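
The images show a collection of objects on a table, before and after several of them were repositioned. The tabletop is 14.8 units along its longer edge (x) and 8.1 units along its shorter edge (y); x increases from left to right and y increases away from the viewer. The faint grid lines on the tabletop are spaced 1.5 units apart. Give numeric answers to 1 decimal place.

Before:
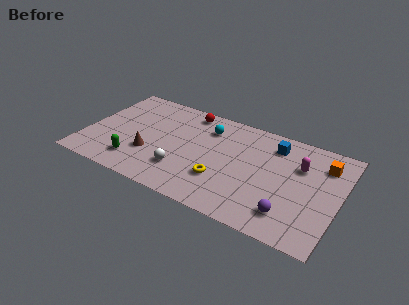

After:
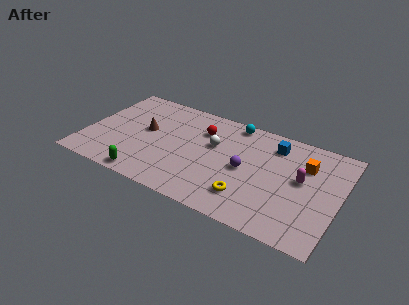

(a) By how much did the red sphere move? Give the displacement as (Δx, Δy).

(1.0, -1.2)

The red sphere started near (5.6, 7.1) and ended near (6.6, 5.9).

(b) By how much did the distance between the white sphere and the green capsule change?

+2.7

They were about 2.7 units apart before and 5.4 after — 2.7 units further apart.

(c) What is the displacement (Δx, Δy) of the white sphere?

(1.5, 2.8)

From the two frames, the white sphere sits at roughly (5.9, 2.2) before and (7.4, 5.0) after.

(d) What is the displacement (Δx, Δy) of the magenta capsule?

(0.2, -1.0)

From the two frames, the magenta capsule sits at roughly (12.4, 5.5) before and (12.6, 4.5) after.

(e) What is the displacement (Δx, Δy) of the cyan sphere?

(1.4, 1.1)

The cyan sphere started near (6.9, 6.2) and ended near (8.3, 7.3).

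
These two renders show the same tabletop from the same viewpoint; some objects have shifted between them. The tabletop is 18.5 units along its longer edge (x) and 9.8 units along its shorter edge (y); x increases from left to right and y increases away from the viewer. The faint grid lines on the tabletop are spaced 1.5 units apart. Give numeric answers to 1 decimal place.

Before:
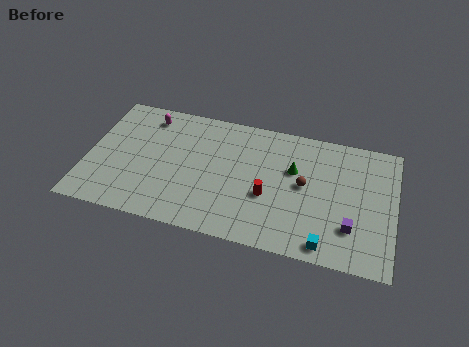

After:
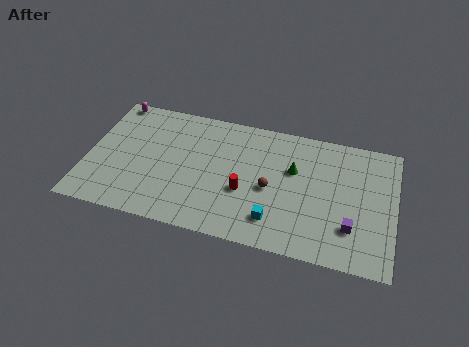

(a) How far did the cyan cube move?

3.3

The cyan cube moved from about (14.6, 1.1) to (11.5, 2.1), a distance of √(3.1² + 1.0²) ≈ 3.3.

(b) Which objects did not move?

the green cone and the purple cube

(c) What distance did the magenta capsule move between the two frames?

2.3

From (3.4, 8.2) to (1.2, 9.0), the magenta capsule covered √(2.2² + 0.8²) ≈ 2.3 units.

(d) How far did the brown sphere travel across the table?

2.2

The brown sphere was near (13.1, 5.2) before and (11.1, 4.4) after, so it travelled √(2.0² + 0.8²) ≈ 2.2 units.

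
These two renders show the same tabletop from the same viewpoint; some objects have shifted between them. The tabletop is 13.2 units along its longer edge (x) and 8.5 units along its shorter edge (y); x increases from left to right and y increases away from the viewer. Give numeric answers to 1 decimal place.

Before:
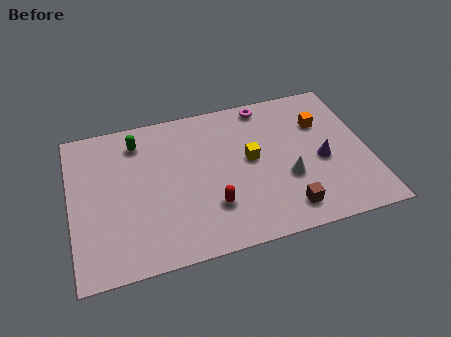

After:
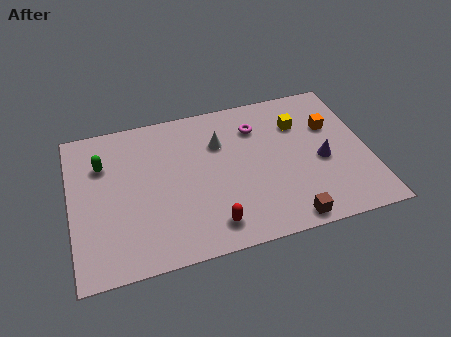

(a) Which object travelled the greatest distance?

the white cone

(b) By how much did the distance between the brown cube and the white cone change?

+4.0

Before: roughly 1.7 units apart; after: 5.7. That's 4.0 units further apart.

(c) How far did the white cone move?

4.0

The white cone moved from about (9.5, 3.1) to (6.7, 5.9), a distance of √(2.8² + 2.8²) ≈ 4.0.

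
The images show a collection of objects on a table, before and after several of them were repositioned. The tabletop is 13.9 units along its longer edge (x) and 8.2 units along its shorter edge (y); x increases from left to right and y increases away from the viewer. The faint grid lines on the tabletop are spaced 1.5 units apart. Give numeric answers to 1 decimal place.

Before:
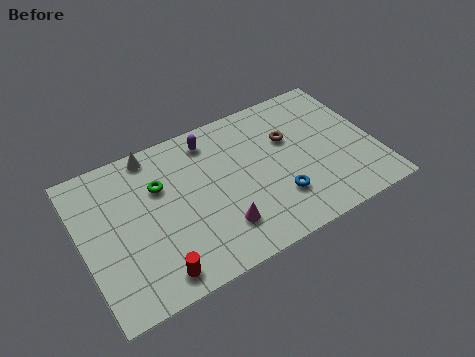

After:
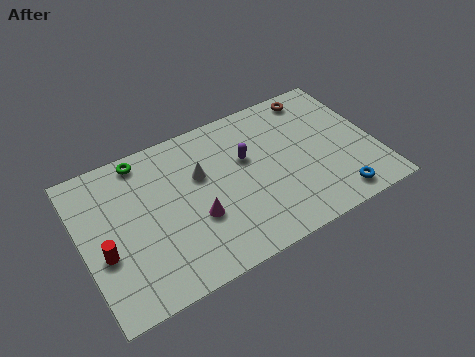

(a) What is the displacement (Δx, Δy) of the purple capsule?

(1.5, -1.8)

From the two frames, the purple capsule sits at roughly (6.4, 6.9) before and (7.9, 5.1) after.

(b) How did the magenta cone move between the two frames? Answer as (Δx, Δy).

(-1.0, 1.0)

From the two frames, the magenta cone sits at roughly (6.2, 2.0) before and (5.2, 3.0) after.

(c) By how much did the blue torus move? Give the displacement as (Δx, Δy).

(2.6, -1.2)

The blue torus started near (9.0, 2.3) and ended near (11.6, 1.1).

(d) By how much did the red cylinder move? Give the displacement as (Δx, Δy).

(-2.1, 2.1)

The red cylinder started near (3.0, 1.1) and ended near (0.9, 3.2).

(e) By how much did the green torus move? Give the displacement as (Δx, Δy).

(-0.6, 1.8)

The green torus started near (3.8, 5.5) and ended near (3.2, 7.3).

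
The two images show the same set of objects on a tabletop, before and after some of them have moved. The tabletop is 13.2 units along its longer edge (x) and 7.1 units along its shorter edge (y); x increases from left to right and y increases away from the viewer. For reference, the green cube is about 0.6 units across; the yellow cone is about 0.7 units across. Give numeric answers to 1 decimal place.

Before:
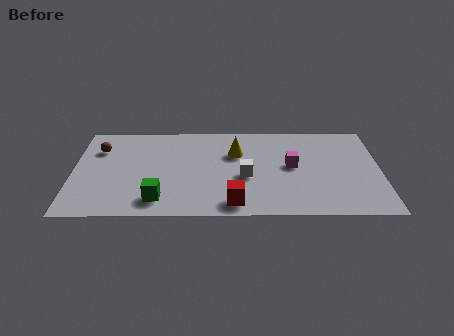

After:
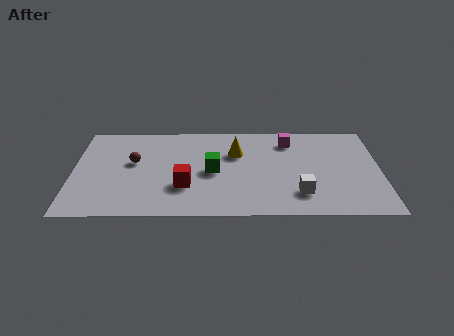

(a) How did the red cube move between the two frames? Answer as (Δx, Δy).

(-2.1, 1.3)

The red cube started near (6.9, 1.0) and ended near (4.8, 2.3).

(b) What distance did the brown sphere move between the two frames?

1.8

The brown sphere moved from about (1.1, 5.1) to (2.6, 4.1), a distance of √(1.5² + 1.0²) ≈ 1.8.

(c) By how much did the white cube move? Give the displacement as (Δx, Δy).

(2.3, -1.3)

The white cube was at about (7.4, 3.0) and moved to about (9.7, 1.7).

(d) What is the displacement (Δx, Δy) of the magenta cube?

(-0.1, 1.9)

From the two frames, the magenta cube sits at roughly (9.4, 3.8) before and (9.3, 5.7) after.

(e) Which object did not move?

the yellow cone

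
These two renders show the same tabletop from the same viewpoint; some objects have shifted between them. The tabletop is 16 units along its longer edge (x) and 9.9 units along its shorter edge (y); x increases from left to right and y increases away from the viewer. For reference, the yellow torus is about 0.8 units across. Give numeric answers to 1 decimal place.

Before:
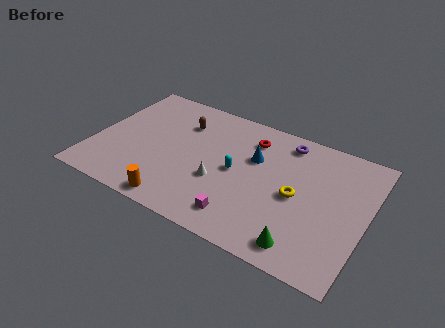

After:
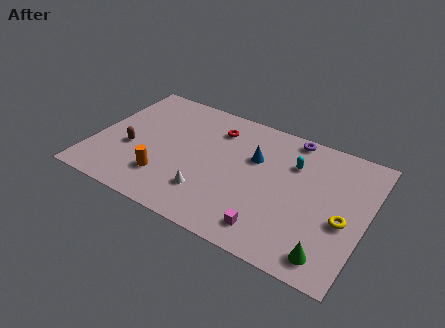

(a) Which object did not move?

the blue cone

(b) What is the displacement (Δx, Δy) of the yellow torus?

(2.8, -0.6)

The yellow torus was at about (12.0, 4.7) and moved to about (14.8, 4.1).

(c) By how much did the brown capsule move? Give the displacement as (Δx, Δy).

(-2.6, -3.4)

From the two frames, the brown capsule sits at roughly (4.8, 7.3) before and (2.2, 3.9) after.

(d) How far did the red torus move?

2.1

From (8.9, 7.8) to (6.8, 7.7), the red torus covered √(2.1² + 0.1²) ≈ 2.1 units.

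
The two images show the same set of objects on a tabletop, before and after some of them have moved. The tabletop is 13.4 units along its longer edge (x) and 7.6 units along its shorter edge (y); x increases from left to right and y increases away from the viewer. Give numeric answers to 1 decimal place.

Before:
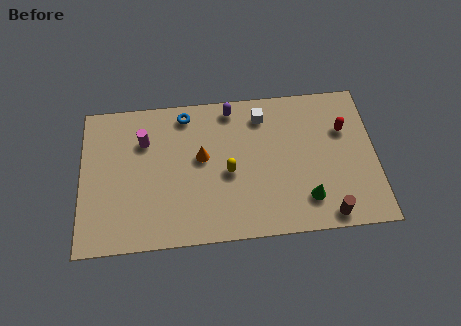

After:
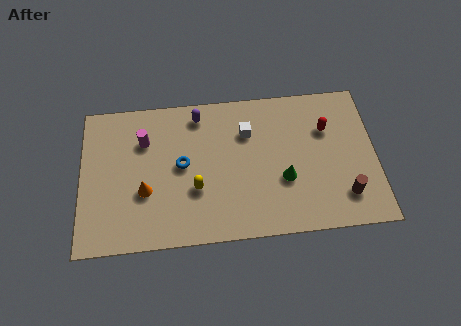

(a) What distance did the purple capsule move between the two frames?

1.5

The purple capsule moved from about (6.9, 6.7) to (5.4, 6.5), a distance of √(1.5² + 0.2²) ≈ 1.5.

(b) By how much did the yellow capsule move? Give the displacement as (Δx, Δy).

(-1.5, -0.7)

The yellow capsule was at about (6.7, 3.4) and moved to about (5.2, 2.7).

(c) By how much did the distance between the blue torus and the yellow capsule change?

-2.3

Before: roughly 3.7 units apart; after: 1.4. That's 2.3 units closer together.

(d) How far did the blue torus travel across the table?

2.6

The blue torus moved from about (4.8, 6.6) to (4.6, 4.0), a distance of √(0.2² + 2.6²) ≈ 2.6.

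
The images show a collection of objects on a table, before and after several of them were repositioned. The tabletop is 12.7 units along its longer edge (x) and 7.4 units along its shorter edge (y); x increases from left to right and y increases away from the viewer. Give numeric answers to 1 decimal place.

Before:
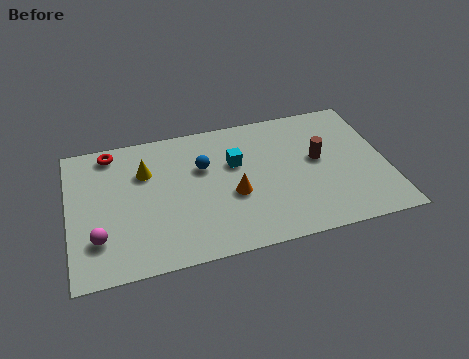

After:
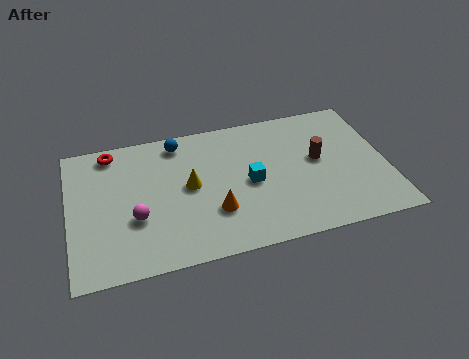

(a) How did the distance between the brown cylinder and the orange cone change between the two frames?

+1.0

They were about 3.7 units apart before and 4.7 after — 1.0 units further apart.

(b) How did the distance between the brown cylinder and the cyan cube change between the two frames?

-0.5

They were about 3.4 units apart before and 2.9 after — 0.5 units closer together.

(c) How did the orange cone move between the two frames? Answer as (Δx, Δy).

(-0.8, -0.7)

The orange cone was at about (6.5, 3.0) and moved to about (5.7, 2.3).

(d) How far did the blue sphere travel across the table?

1.8

From (5.4, 4.8) to (4.5, 6.4), the blue sphere covered √(0.9² + 1.6²) ≈ 1.8 units.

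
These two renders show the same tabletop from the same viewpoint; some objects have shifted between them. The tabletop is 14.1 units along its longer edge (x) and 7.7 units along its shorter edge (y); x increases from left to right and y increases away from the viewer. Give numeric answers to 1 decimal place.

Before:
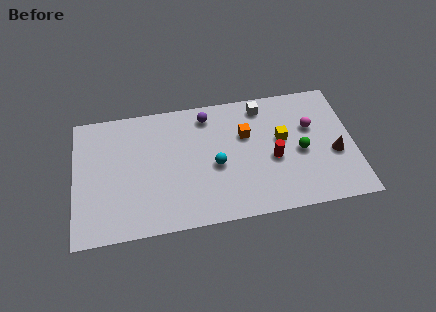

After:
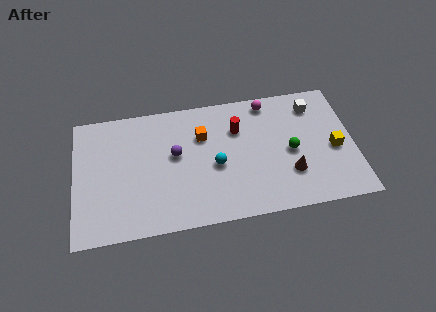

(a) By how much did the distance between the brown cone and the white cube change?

-0.8

Before: roughly 4.9 units apart; after: 4.1. That's 0.8 units closer together.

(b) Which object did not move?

the cyan sphere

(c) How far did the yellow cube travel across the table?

2.8

From (10.5, 4.4) to (13.1, 3.4), the yellow cube covered √(2.6² + 1.0²) ≈ 2.8 units.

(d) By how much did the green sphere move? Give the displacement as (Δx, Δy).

(-0.5, 0.1)

From the two frames, the green sphere sits at roughly (11.4, 3.5) before and (10.9, 3.6) after.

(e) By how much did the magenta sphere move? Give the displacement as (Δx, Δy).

(-2.1, 1.9)

The magenta sphere started near (12.0, 4.9) and ended near (9.9, 6.8).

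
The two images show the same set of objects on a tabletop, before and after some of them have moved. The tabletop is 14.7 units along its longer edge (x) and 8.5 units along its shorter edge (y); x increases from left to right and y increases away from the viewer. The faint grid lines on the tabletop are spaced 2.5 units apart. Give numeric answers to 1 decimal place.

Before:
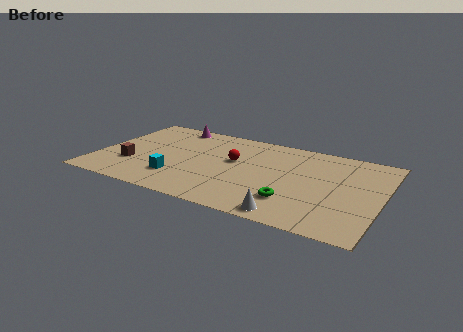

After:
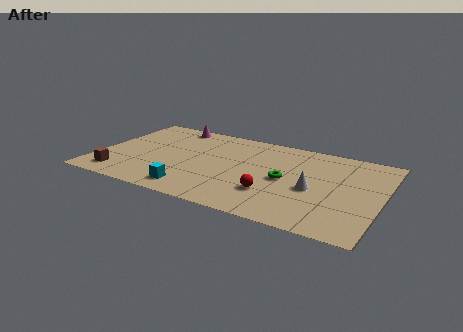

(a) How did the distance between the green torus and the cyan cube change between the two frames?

-0.7

Before: roughly 6.0 units apart; after: 5.3. That's 0.7 units closer together.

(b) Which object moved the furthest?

the red sphere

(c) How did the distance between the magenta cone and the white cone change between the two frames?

-0.9

Before: roughly 9.8 units apart; after: 8.9. That's 0.9 units closer together.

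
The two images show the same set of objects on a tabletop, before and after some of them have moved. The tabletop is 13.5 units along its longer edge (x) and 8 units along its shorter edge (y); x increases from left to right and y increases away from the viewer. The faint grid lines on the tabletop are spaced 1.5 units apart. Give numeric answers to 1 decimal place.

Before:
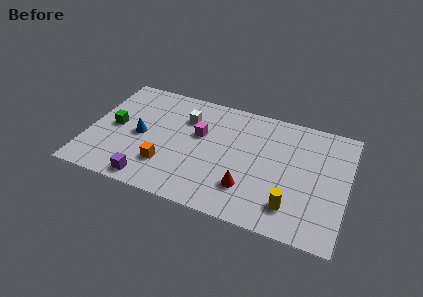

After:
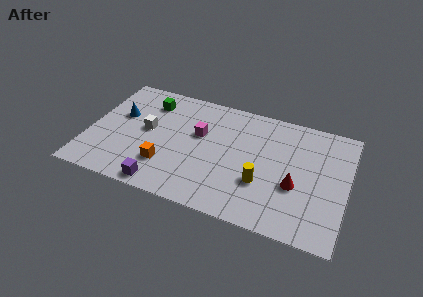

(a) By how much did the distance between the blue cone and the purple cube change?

+1.9

The distance was about 3.0 in the first image and 4.9 in the second, so they moved 1.9 units further apart.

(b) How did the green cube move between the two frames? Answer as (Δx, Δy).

(1.6, 2.3)

The green cube was at about (1.3, 4.0) and moved to about (2.9, 6.3).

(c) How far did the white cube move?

2.4

The white cube moved from about (4.9, 5.8) to (3.0, 4.3), a distance of √(1.9² + 1.5²) ≈ 2.4.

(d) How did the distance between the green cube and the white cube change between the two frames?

-2.0

Before: roughly 4.0 units apart; after: 2.0. That's 2.0 units closer together.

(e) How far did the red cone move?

2.6

From (8.5, 2.1) to (10.9, 3.1), the red cone covered √(2.4² + 1.0²) ≈ 2.6 units.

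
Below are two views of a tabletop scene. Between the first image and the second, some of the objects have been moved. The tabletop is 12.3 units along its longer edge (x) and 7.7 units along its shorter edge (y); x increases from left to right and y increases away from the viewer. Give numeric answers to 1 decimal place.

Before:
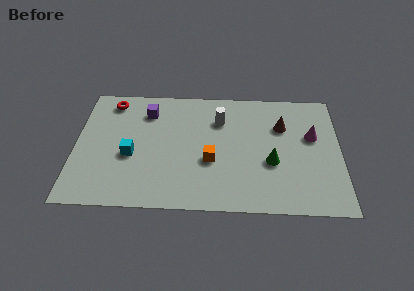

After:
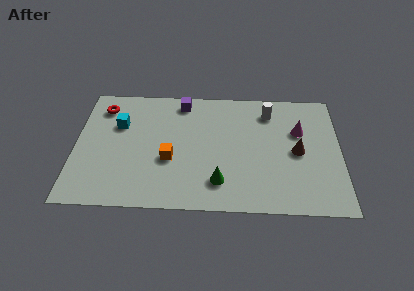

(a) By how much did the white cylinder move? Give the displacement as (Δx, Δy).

(2.3, 0.6)

The white cylinder started near (6.7, 5.6) and ended near (9.0, 6.2).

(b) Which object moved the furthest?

the green cone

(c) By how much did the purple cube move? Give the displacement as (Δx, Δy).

(1.6, 0.7)

The purple cube was at about (3.3, 6.0) and moved to about (4.9, 6.7).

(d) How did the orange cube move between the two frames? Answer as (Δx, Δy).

(-1.9, 0.0)

The orange cube was at about (6.3, 3.0) and moved to about (4.4, 3.0).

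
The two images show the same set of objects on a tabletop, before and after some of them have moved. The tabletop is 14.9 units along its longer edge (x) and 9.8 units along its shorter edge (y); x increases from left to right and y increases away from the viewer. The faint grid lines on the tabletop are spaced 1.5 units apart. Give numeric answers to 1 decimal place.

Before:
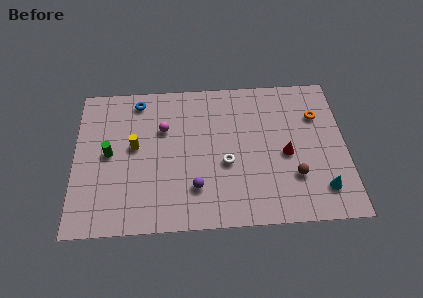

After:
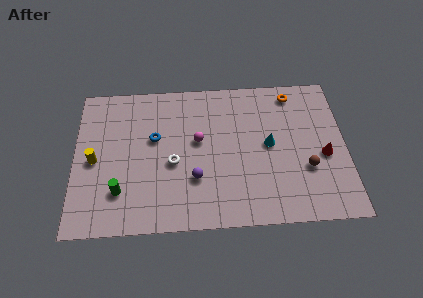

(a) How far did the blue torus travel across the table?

2.8

The blue torus was near (3.5, 8.5) before and (4.4, 5.9) after, so it travelled √(0.9² + 2.6²) ≈ 2.8 units.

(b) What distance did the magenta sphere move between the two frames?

2.1

The magenta sphere was near (4.9, 6.5) before and (6.8, 5.6) after, so it travelled √(1.9² + 0.9²) ≈ 2.1 units.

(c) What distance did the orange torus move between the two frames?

2.1

From (13.4, 6.9) to (12.1, 8.5), the orange torus covered √(1.3² + 1.6²) ≈ 2.1 units.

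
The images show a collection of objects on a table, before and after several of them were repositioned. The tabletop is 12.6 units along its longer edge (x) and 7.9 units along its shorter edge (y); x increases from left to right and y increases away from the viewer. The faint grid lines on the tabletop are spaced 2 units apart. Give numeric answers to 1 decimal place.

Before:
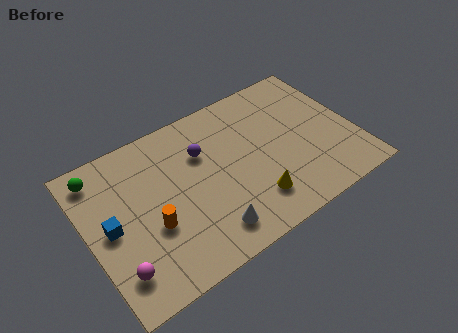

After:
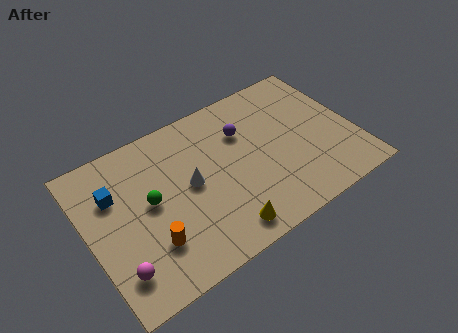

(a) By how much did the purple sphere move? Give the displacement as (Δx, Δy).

(2.0, 0.1)

The purple sphere was at about (5.6, 5.4) and moved to about (7.6, 5.5).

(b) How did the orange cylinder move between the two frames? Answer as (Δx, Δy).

(-0.2, -0.8)

The orange cylinder started near (2.8, 3.0) and ended near (2.6, 2.2).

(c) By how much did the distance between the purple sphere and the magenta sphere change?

+1.7

They were about 5.9 units apart before and 7.6 after — 1.7 units further apart.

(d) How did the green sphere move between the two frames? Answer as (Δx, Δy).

(2.0, -2.5)

From the two frames, the green sphere sits at roughly (0.9, 6.7) before and (2.9, 4.2) after.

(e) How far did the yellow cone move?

1.7

The yellow cone was near (7.4, 1.8) before and (5.8, 1.1) after, so it travelled √(1.6² + 0.7²) ≈ 1.7 units.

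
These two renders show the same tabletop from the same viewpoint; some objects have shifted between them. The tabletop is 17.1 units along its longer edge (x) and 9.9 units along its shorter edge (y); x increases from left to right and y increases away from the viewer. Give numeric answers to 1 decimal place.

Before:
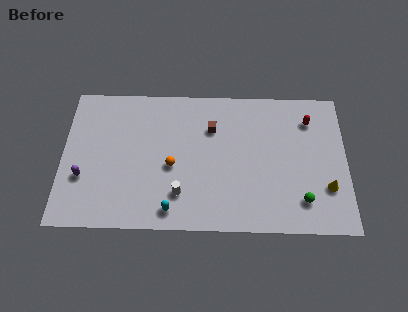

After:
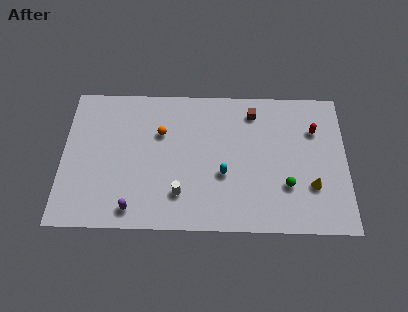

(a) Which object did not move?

the white cylinder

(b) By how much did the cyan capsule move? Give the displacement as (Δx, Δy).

(3.1, 2.5)

The cyan capsule started near (6.6, 1.3) and ended near (9.7, 3.8).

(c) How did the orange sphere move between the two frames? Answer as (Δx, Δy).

(-0.7, 2.3)

From the two frames, the orange sphere sits at roughly (6.6, 4.3) before and (5.9, 6.6) after.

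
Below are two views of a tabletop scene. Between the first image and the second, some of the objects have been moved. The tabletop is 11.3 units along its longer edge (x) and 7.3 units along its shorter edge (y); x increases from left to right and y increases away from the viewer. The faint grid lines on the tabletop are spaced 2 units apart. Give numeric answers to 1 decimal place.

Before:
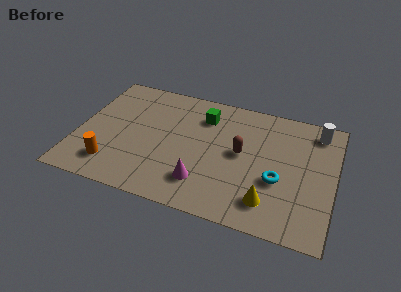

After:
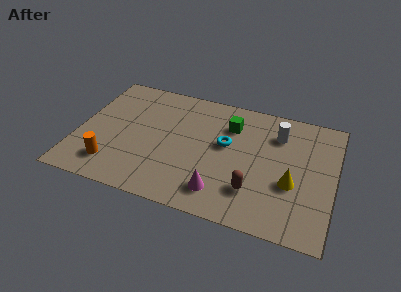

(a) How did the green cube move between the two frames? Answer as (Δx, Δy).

(1.2, -0.2)

From the two frames, the green cube sits at roughly (5.4, 5.6) before and (6.6, 5.4) after.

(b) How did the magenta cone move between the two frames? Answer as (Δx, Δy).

(0.8, -0.3)

The magenta cone started near (5.7, 1.7) and ended near (6.5, 1.4).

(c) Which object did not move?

the orange cylinder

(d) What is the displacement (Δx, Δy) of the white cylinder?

(-1.7, -0.7)

The white cylinder was at about (10.4, 6.2) and moved to about (8.7, 5.5).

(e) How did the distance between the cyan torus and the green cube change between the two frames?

-3.3

The distance was about 4.5 in the first image and 1.2 in the second, so they moved 3.3 units closer together.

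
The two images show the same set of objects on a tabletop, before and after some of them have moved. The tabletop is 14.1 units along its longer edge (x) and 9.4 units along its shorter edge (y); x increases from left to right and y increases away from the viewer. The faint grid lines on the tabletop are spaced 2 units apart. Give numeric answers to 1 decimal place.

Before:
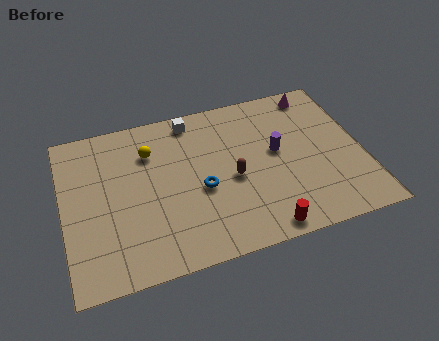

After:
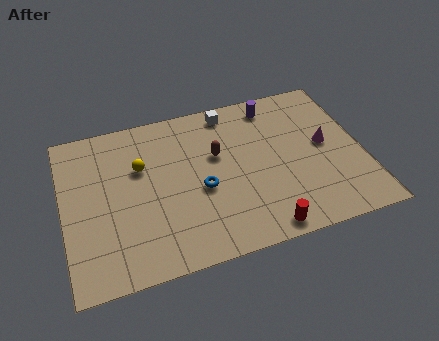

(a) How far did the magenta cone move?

3.3

The magenta cone was near (12.3, 8.3) before and (12.4, 5.0) after, so it travelled √(0.1² + 3.3²) ≈ 3.3 units.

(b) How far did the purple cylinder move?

2.9

The purple cylinder moved from about (10.1, 5.2) to (10.2, 8.1), a distance of √(0.1² + 2.9²) ≈ 2.9.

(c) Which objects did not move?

the red cylinder and the blue torus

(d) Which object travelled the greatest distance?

the magenta cone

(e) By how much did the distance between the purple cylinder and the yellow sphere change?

+0.7

Before: roughly 6.1 units apart; after: 6.8. That's 0.7 units further apart.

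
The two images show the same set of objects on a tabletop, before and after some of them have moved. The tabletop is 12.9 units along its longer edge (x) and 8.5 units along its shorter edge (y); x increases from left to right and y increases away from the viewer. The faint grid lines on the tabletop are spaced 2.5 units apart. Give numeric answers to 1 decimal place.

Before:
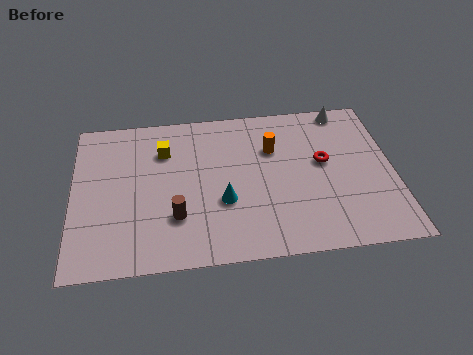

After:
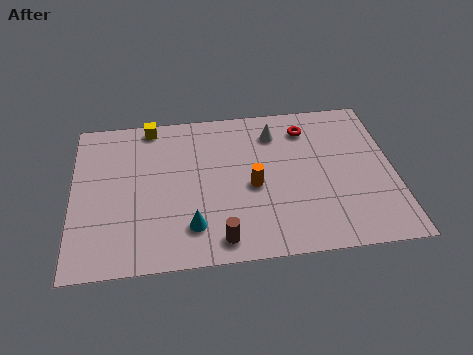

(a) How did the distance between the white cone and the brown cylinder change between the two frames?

-2.6

The distance was about 8.7 in the first image and 6.1 in the second, so they moved 2.6 units closer together.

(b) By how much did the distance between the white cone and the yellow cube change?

-2.5

The distance was about 7.6 in the first image and 5.1 in the second, so they moved 2.5 units closer together.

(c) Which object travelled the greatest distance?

the white cone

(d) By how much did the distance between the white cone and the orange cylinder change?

-0.5

Before: roughly 3.6 units apart; after: 3.1. That's 0.5 units closer together.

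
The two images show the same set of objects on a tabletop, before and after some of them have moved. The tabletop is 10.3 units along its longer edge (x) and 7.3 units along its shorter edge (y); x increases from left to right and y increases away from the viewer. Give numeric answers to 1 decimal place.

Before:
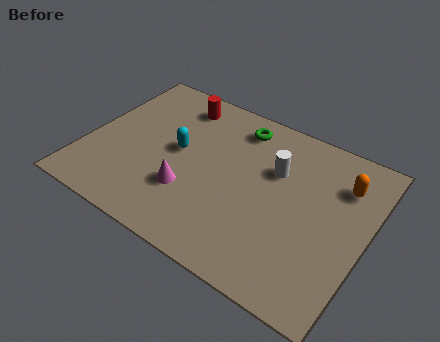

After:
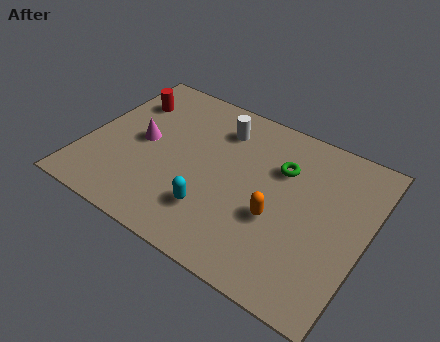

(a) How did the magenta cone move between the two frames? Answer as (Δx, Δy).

(-2.0, 1.4)

From the two frames, the magenta cone sits at roughly (4.0, 2.3) before and (2.0, 3.7) after.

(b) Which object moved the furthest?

the orange capsule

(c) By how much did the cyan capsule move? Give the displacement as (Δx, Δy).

(1.7, -2.0)

The cyan capsule was at about (3.3, 3.9) and moved to about (5.0, 1.9).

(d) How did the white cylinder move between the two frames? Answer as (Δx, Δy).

(-2.2, 0.9)

The white cylinder was at about (6.8, 4.8) and moved to about (4.6, 5.7).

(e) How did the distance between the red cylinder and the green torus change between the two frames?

+3.6

The distance was about 2.3 in the first image and 5.9 in the second, so they moved 3.6 units further apart.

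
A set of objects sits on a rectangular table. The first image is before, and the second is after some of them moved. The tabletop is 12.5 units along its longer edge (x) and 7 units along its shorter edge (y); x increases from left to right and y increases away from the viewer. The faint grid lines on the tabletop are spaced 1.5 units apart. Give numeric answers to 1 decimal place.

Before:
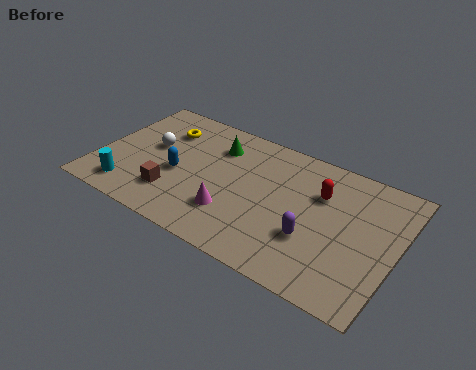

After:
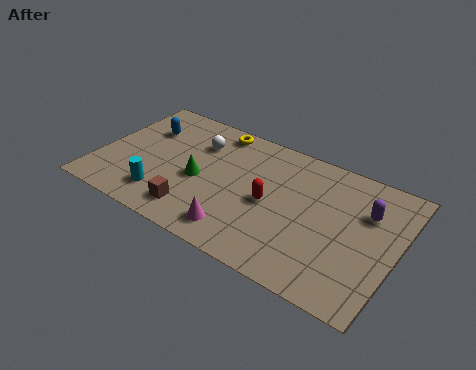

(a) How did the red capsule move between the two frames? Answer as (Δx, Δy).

(-1.9, -1.5)

The red capsule started near (9.2, 4.8) and ended near (7.3, 3.3).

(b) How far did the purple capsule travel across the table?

3.1

From (9.2, 2.4) to (11.1, 4.8), the purple capsule covered √(1.9² + 2.4²) ≈ 3.1 units.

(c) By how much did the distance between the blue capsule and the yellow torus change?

+0.8

The distance was about 2.4 in the first image and 3.2 in the second, so they moved 0.8 units further apart.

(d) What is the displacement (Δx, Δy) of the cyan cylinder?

(1.4, 0.3)

From the two frames, the cyan cylinder sits at roughly (1.6, 1.2) before and (3.0, 1.5) after.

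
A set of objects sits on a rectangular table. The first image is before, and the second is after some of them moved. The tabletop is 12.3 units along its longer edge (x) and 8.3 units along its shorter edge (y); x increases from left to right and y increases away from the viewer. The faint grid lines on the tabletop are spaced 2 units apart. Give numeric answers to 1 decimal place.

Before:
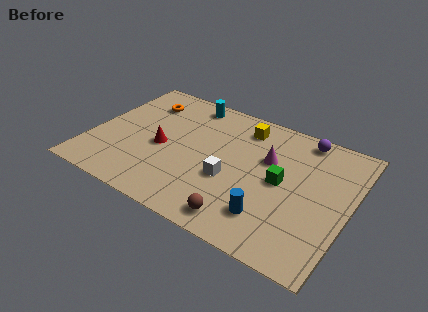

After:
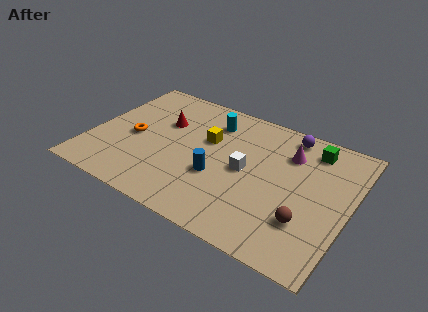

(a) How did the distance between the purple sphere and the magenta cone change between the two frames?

-1.3

Before: roughly 2.5 units apart; after: 1.2. That's 1.3 units closer together.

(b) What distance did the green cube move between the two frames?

2.9

From (9.1, 4.2) to (10.2, 6.9), the green cube covered √(1.1² + 2.7²) ≈ 2.9 units.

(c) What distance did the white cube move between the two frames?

1.1

The white cube was near (6.8, 3.2) before and (7.4, 4.1) after, so it travelled √(0.6² + 0.9²) ≈ 1.1 units.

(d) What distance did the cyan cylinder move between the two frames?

1.5

The cyan cylinder was near (4.1, 7.3) before and (5.4, 6.5) after, so it travelled √(1.3² + 0.8²) ≈ 1.5 units.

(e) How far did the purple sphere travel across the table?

0.7

The purple sphere moved from about (9.7, 7.4) to (9.0, 7.3), a distance of √(0.7² + 0.1²) ≈ 0.7.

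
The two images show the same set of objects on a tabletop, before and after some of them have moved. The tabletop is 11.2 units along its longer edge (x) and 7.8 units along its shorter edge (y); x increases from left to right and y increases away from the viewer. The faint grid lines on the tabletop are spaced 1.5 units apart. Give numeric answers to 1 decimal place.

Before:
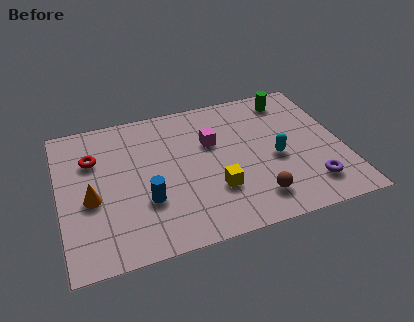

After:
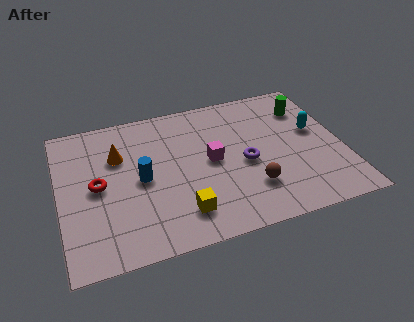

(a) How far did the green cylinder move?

0.9

The green cylinder was near (9.4, 6.6) before and (10.0, 5.9) after, so it travelled √(0.6² + 0.7²) ≈ 0.9 units.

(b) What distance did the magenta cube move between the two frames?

1.0

The magenta cube moved from about (6.1, 5.0) to (6.0, 4.0), a distance of √(0.1² + 1.0²) ≈ 1.0.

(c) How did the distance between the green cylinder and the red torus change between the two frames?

+0.6

They were about 8.1 units apart before and 8.7 after — 0.6 units further apart.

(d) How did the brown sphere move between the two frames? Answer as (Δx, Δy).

(-0.1, 0.6)

The brown sphere was at about (7.5, 1.5) and moved to about (7.4, 2.1).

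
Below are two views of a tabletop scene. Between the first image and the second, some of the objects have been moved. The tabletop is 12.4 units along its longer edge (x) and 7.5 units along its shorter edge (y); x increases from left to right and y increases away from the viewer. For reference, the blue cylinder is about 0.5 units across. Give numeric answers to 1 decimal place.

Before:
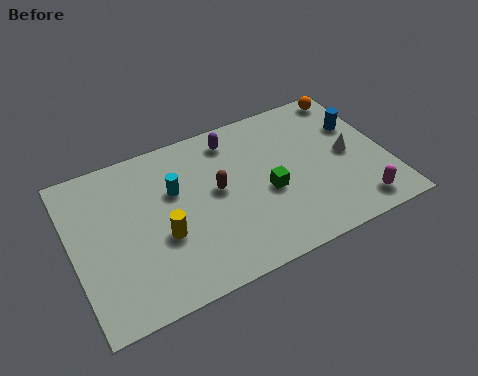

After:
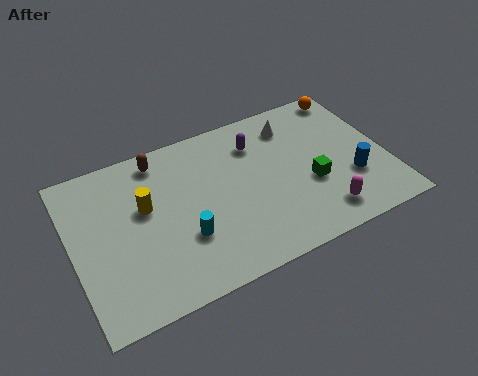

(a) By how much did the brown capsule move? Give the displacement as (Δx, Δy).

(-2.0, 2.4)

The brown capsule started near (5.7, 4.1) and ended near (3.7, 6.5).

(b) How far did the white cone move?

3.0

The white cone was near (10.9, 3.7) before and (9.0, 6.0) after, so it travelled √(1.9² + 2.3²) ≈ 3.0 units.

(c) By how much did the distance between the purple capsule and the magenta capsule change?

-1.9

They were about 6.7 units apart before and 4.8 after — 1.9 units closer together.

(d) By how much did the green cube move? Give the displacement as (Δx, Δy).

(1.7, -0.3)

From the two frames, the green cube sits at roughly (7.6, 3.2) before and (9.3, 2.9) after.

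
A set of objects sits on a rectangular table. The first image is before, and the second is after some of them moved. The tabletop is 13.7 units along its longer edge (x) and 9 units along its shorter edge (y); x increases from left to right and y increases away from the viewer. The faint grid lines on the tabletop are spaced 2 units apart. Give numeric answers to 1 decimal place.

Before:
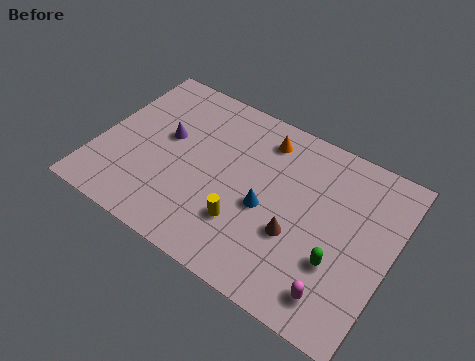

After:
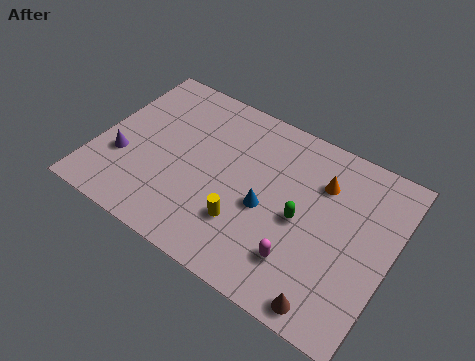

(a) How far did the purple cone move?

2.7

The purple cone was near (3.0, 5.2) before and (1.3, 3.1) after, so it travelled √(1.7² + 2.1²) ≈ 2.7 units.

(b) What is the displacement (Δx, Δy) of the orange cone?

(2.9, -0.9)

From the two frames, the orange cone sits at roughly (7.3, 7.4) before and (10.2, 6.5) after.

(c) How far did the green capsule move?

2.2

From (11.5, 3.0) to (9.6, 4.2), the green capsule covered √(1.9² + 1.2²) ≈ 2.2 units.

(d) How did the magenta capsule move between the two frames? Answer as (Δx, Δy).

(-1.8, 0.7)

The magenta capsule started near (11.7, 1.5) and ended near (9.9, 2.2).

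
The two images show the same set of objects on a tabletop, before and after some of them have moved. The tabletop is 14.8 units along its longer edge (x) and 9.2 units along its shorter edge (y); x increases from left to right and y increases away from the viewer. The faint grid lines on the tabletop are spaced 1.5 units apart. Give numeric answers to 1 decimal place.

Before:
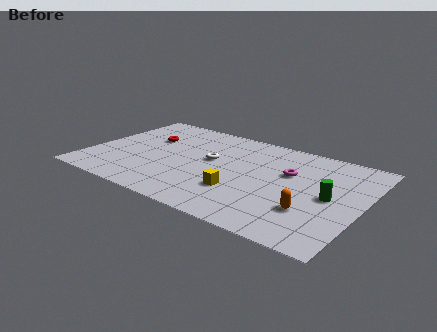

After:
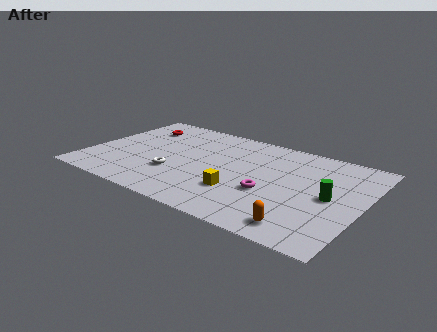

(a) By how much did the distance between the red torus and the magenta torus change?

+0.7

Before: roughly 7.9 units apart; after: 8.6. That's 0.7 units further apart.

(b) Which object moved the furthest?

the white torus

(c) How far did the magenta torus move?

2.4

The magenta torus was near (10.7, 5.8) before and (10.0, 3.5) after, so it travelled √(0.7² + 2.3²) ≈ 2.4 units.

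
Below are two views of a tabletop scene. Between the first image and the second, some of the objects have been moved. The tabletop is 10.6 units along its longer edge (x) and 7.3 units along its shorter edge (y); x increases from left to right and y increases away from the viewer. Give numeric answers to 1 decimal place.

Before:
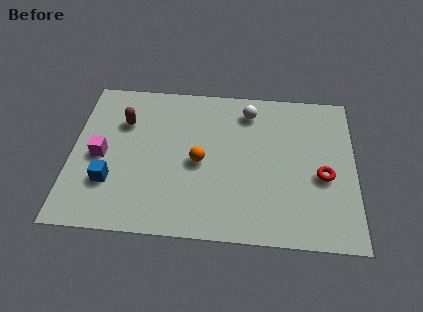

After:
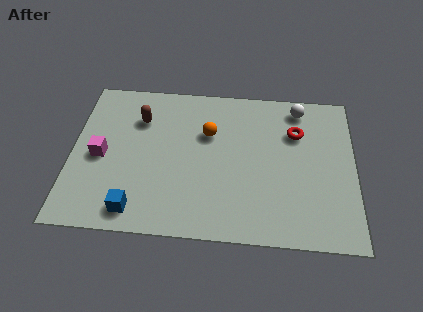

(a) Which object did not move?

the magenta cube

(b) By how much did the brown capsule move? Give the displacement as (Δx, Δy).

(0.6, 0.2)

The brown capsule was at about (1.9, 5.1) and moved to about (2.5, 5.3).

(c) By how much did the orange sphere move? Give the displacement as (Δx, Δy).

(0.3, 1.4)

From the two frames, the orange sphere sits at roughly (4.8, 3.4) before and (5.1, 4.8) after.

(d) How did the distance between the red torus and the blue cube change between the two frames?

-0.8

They were about 8.0 units apart before and 7.2 after — 0.8 units closer together.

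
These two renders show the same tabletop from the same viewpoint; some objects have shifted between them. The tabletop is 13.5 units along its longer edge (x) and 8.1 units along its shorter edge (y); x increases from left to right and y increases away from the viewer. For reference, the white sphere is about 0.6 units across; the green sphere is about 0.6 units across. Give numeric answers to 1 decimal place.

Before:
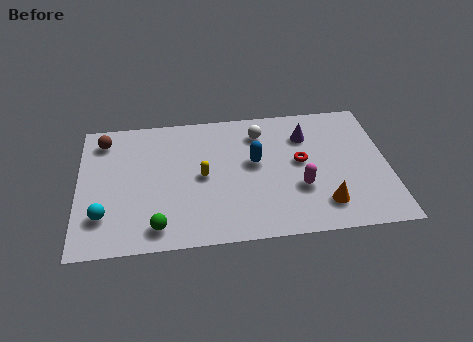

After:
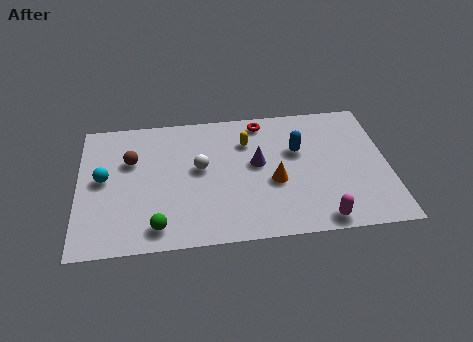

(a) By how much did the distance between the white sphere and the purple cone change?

+0.5

They were about 2.0 units apart before and 2.5 after — 0.5 units further apart.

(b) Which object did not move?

the green sphere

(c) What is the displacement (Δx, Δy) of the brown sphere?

(1.2, -1.4)

From the two frames, the brown sphere sits at roughly (1.1, 6.7) before and (2.3, 5.3) after.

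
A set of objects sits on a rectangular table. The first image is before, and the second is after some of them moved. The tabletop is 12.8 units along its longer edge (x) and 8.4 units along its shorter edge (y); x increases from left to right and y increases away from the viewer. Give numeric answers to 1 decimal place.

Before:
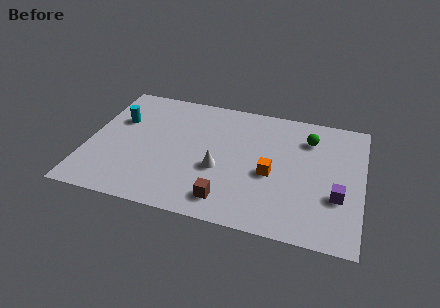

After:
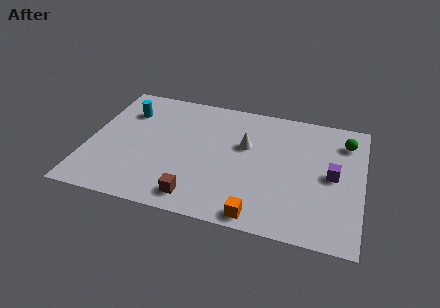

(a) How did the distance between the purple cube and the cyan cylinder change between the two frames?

-0.7

They were about 10.7 units apart before and 10.0 after — 0.7 units closer together.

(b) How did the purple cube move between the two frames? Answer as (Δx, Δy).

(-0.3, 1.3)

From the two frames, the purple cube sits at roughly (11.7, 2.9) before and (11.4, 4.2) after.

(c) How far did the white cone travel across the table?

2.2

The white cone moved from about (6.2, 3.3) to (7.3, 5.2), a distance of √(1.1² + 1.9²) ≈ 2.2.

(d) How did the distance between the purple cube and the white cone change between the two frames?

-1.3

The distance was about 5.5 in the first image and 4.2 in the second, so they moved 1.3 units closer together.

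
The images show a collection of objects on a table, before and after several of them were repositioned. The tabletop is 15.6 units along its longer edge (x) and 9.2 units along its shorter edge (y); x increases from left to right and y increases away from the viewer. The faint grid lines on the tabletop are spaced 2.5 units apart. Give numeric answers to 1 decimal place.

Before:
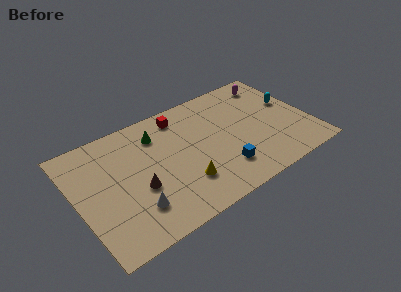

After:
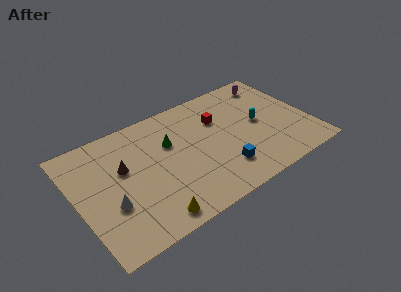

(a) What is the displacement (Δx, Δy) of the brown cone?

(-0.7, 2.0)

The brown cone started near (3.9, 3.6) and ended near (3.2, 5.6).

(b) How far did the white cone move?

1.7

The white cone moved from about (3.4, 2.3) to (2.0, 3.3), a distance of √(1.4² + 1.0²) ≈ 1.7.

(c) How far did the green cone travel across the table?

1.3

From (5.7, 7.1) to (6.4, 6.0), the green cone covered √(0.7² + 1.1²) ≈ 1.3 units.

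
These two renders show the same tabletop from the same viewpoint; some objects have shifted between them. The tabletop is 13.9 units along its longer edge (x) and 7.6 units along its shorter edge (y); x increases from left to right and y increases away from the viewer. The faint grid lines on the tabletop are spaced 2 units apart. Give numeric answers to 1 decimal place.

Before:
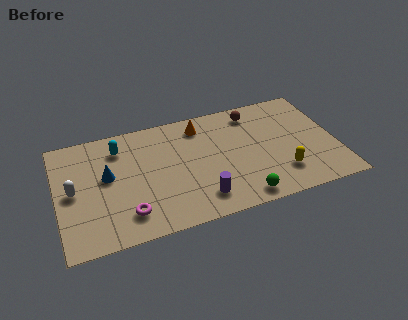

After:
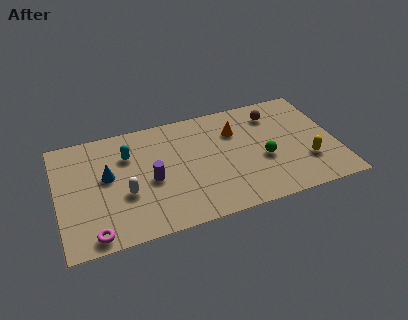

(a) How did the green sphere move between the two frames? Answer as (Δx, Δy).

(1.3, 2.2)

The green sphere was at about (8.9, 0.9) and moved to about (10.2, 3.1).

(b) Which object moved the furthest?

the purple cylinder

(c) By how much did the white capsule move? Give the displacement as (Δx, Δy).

(2.5, -0.9)

The white capsule started near (0.8, 3.8) and ended near (3.3, 2.9).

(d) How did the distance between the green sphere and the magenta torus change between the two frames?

+3.3

They were about 5.6 units apart before and 8.9 after — 3.3 units further apart.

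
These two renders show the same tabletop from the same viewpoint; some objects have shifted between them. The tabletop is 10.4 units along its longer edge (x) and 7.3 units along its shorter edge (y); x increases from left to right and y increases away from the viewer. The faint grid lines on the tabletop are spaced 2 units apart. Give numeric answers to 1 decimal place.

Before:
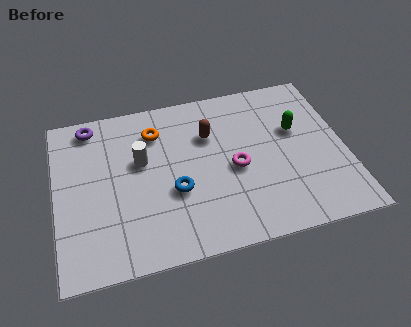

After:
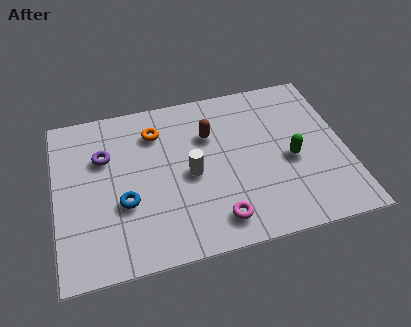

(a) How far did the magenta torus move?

2.2

From (6.4, 3.3) to (5.6, 1.2), the magenta torus covered √(0.8² + 2.1²) ≈ 2.2 units.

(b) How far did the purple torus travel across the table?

1.6

The purple torus moved from about (1.4, 6.4) to (1.8, 4.9), a distance of √(0.4² + 1.5²) ≈ 1.6.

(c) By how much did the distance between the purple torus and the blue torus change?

-2.3

The distance was about 4.6 in the first image and 2.3 in the second, so they moved 2.3 units closer together.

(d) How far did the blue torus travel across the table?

1.8

The blue torus was near (4.2, 2.8) before and (2.4, 2.7) after, so it travelled √(1.8² + 0.1²) ≈ 1.8 units.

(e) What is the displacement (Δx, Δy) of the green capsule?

(-0.3, -1.3)

The green capsule started near (8.7, 4.5) and ended near (8.4, 3.2).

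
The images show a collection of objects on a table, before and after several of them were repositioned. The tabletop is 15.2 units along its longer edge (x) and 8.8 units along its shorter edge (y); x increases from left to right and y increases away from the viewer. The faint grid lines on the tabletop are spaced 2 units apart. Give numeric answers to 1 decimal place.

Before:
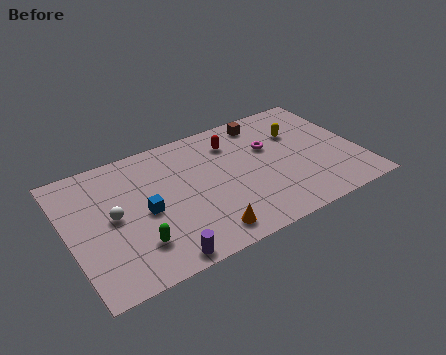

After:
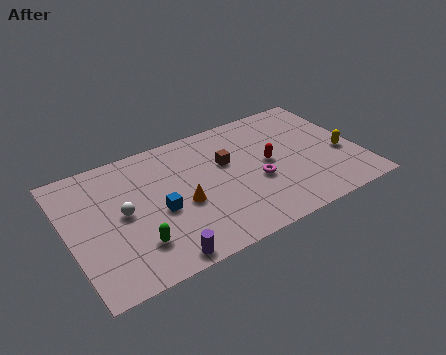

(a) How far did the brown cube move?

3.1

The brown cube moved from about (10.7, 7.6) to (8.4, 5.5), a distance of √(2.3² + 2.1²) ≈ 3.1.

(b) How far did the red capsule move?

2.8

The red capsule moved from about (8.9, 6.8) to (10.5, 4.5), a distance of √(1.6² + 2.3²) ≈ 2.8.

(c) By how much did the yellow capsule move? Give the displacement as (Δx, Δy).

(2.0, -2.5)

The yellow capsule started near (12.3, 6.0) and ended near (14.3, 3.5).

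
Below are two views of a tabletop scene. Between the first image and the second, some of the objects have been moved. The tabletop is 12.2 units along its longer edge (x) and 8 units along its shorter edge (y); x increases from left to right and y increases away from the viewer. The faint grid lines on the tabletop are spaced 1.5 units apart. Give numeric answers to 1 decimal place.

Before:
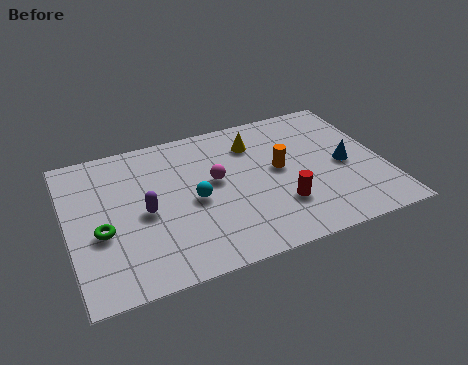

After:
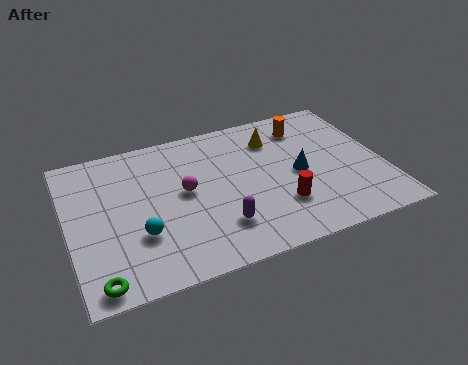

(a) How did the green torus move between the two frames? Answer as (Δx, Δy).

(-0.3, -2.4)

The green torus was at about (1.2, 3.2) and moved to about (0.9, 0.8).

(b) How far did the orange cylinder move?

2.5

From (8.2, 4.3) to (9.5, 6.4), the orange cylinder covered √(1.3² + 2.1²) ≈ 2.5 units.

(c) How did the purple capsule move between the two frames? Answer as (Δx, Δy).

(2.7, -1.7)

The purple capsule was at about (2.9, 3.7) and moved to about (5.6, 2.0).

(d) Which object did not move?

the red cylinder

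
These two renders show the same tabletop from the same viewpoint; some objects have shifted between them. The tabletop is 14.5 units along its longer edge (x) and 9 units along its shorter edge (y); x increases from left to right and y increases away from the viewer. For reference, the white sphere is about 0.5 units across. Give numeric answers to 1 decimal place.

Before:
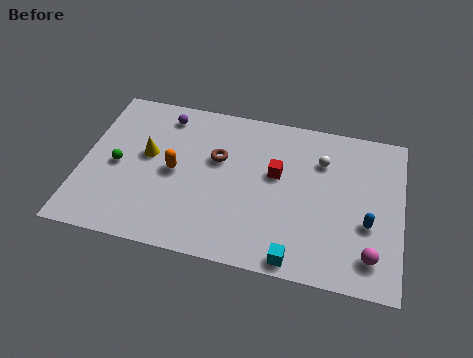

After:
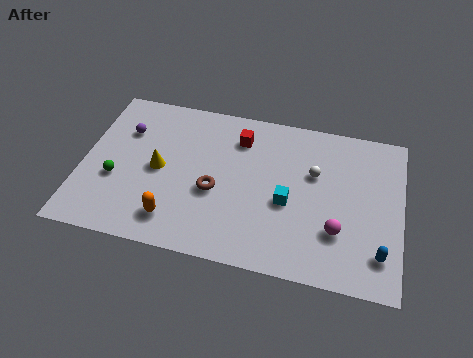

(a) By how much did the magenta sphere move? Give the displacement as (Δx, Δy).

(-1.5, 1.0)

From the two frames, the magenta sphere sits at roughly (13.2, 1.7) before and (11.7, 2.7) after.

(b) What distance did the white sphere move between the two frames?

0.9

The white sphere moved from about (10.8, 6.5) to (10.5, 5.7), a distance of √(0.3² + 0.8²) ≈ 0.9.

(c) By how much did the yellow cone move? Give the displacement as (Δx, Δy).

(0.6, -0.7)

The yellow cone was at about (2.9, 5.1) and moved to about (3.5, 4.4).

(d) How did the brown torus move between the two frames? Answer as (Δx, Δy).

(0.0, -1.9)

The brown torus was at about (6.1, 5.6) and moved to about (6.1, 3.7).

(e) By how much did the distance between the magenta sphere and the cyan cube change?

-0.9

The distance was about 3.4 in the first image and 2.5 in the second, so they moved 0.9 units closer together.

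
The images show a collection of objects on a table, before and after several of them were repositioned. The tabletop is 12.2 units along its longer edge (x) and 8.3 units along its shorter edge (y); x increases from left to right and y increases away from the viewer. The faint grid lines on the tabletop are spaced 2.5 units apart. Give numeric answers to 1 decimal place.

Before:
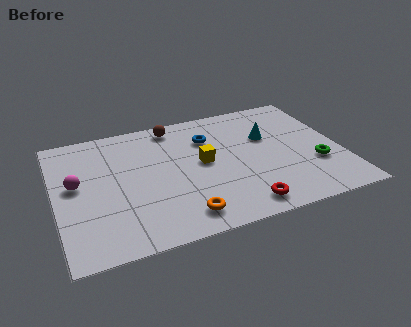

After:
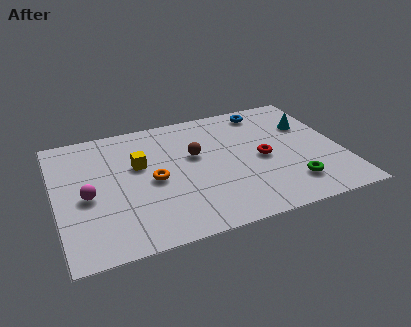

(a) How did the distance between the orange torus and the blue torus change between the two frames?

+1.2

They were about 5.0 units apart before and 6.2 after — 1.2 units further apart.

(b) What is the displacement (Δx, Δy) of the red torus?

(1.2, 2.8)

The red torus started near (7.6, 1.1) and ended near (8.8, 3.9).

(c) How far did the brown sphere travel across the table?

2.4

The brown sphere moved from about (5.3, 7.3) to (6.0, 5.0), a distance of √(0.7² + 2.3²) ≈ 2.4.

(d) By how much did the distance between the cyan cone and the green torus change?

+0.9

They were about 3.1 units apart before and 4.0 after — 0.9 units further apart.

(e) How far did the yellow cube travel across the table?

2.8

From (6.3, 4.4) to (3.6, 5.1), the yellow cube covered √(2.7² + 0.7²) ≈ 2.8 units.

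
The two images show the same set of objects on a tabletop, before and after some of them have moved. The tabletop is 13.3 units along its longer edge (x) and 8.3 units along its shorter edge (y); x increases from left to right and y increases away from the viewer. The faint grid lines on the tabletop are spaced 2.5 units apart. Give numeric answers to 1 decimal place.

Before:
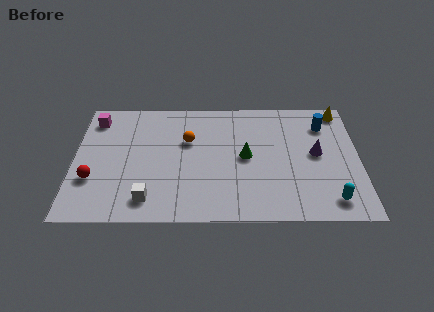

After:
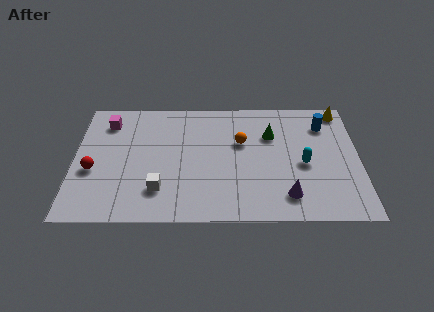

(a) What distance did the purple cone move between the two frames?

3.1

From (11.3, 4.4) to (9.9, 1.6), the purple cone covered √(1.4² + 2.8²) ≈ 3.1 units.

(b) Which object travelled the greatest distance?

the purple cone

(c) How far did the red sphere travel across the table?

0.6

From (0.9, 2.7) to (0.9, 3.3), the red sphere covered √(0.0² + 0.6²) ≈ 0.6 units.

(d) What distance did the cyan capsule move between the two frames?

2.7

The cyan capsule moved from about (11.9, 1.3) to (10.7, 3.7), a distance of √(1.2² + 2.4²) ≈ 2.7.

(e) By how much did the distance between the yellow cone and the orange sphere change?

-2.3

The distance was about 7.5 in the first image and 5.2 in the second, so they moved 2.3 units closer together.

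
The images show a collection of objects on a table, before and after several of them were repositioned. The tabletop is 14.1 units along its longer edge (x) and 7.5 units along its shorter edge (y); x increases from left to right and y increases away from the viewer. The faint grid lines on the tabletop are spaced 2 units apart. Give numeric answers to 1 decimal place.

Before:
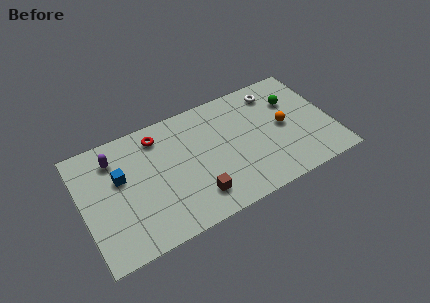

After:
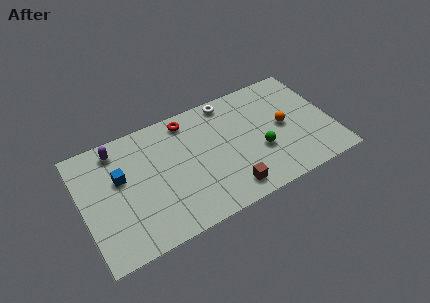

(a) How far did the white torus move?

2.6

The white torus moved from about (11.2, 6.2) to (8.6, 6.7), a distance of √(2.6² + 0.5²) ≈ 2.6.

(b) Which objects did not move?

the orange sphere and the blue cube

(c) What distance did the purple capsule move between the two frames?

0.5

The purple capsule was near (2.0, 5.9) before and (2.2, 6.4) after, so it travelled √(0.2² + 0.5²) ≈ 0.5 units.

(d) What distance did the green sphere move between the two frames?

3.3

The green sphere was near (12.1, 5.2) before and (9.9, 2.8) after, so it travelled √(2.2² + 2.4²) ≈ 3.3 units.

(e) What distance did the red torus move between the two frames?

1.7

From (4.5, 6.2) to (6.2, 6.5), the red torus covered √(1.7² + 0.3²) ≈ 1.7 units.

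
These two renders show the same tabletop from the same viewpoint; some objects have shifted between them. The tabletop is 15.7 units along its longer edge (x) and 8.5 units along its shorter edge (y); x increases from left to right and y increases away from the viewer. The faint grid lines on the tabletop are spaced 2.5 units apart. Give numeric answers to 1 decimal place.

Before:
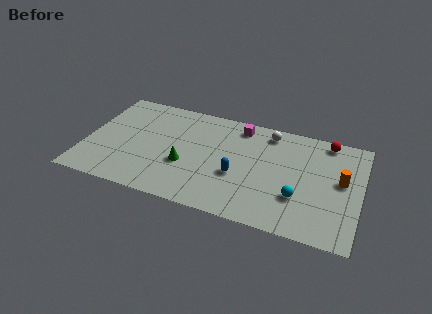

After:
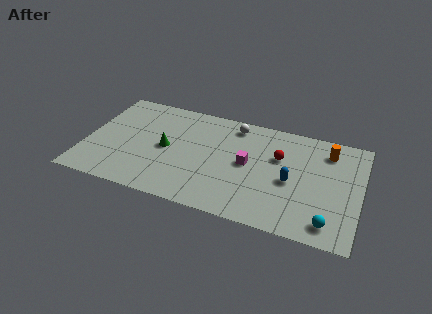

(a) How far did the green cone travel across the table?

1.6

The green cone moved from about (5.8, 3.2) to (4.6, 4.2), a distance of √(1.2² + 1.0²) ≈ 1.6.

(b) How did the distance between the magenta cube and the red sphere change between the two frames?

-3.0

Before: roughly 5.0 units apart; after: 2.0. That's 3.0 units closer together.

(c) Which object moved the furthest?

the red sphere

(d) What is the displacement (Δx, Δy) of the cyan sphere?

(1.8, -1.4)

The cyan sphere started near (12.3, 2.7) and ended near (14.1, 1.3).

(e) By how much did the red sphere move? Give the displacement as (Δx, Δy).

(-2.6, -2.1)

From the two frames, the red sphere sits at roughly (13.6, 7.6) before and (11.0, 5.5) after.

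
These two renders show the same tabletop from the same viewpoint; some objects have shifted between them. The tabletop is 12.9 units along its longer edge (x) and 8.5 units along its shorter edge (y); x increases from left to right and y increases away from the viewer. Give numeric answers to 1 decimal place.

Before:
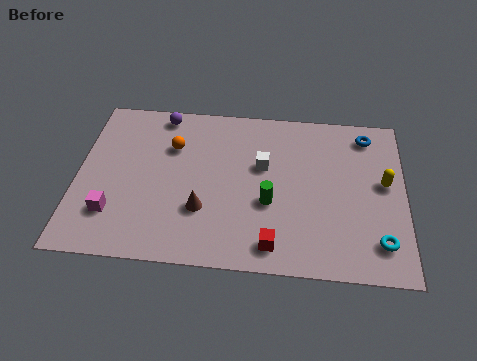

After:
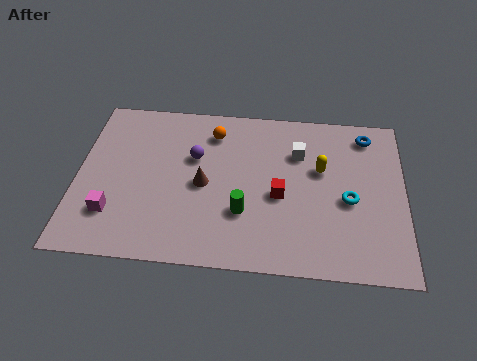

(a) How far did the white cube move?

1.6

From (7.3, 5.2) to (8.7, 6.0), the white cube covered √(1.4² + 0.8²) ≈ 1.6 units.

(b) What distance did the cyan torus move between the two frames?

2.3

The cyan torus moved from about (11.9, 1.7) to (10.7, 3.7), a distance of √(1.2² + 2.0²) ≈ 2.3.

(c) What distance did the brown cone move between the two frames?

1.3

From (5.0, 2.7) to (5.0, 4.0), the brown cone covered √(0.0² + 1.3²) ≈ 1.3 units.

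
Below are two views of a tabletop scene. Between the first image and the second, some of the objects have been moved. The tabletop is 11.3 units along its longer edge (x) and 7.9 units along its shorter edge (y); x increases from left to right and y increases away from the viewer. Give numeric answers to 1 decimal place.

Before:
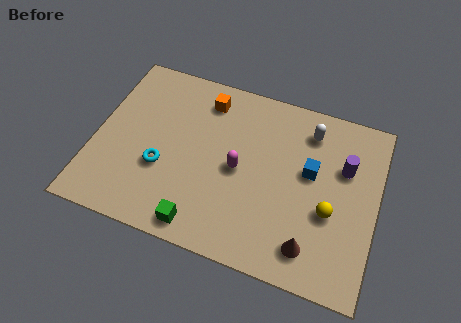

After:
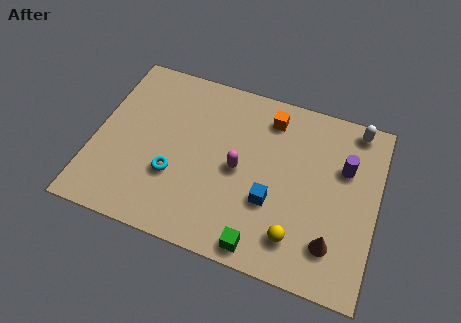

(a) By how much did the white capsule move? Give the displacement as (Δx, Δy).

(1.8, 0.7)

The white capsule started near (8.4, 6.4) and ended near (10.2, 7.1).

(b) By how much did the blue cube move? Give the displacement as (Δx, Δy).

(-1.4, -1.8)

From the two frames, the blue cube sits at roughly (8.6, 4.6) before and (7.2, 2.8) after.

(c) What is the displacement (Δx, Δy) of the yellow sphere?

(-1.2, -1.5)

From the two frames, the yellow sphere sits at roughly (9.5, 3.1) before and (8.3, 1.6) after.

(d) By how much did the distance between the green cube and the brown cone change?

-1.4

They were about 4.3 units apart before and 2.9 after — 1.4 units closer together.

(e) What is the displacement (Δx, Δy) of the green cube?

(2.4, -0.1)

From the two frames, the green cube sits at roughly (4.6, 0.9) before and (7.0, 0.8) after.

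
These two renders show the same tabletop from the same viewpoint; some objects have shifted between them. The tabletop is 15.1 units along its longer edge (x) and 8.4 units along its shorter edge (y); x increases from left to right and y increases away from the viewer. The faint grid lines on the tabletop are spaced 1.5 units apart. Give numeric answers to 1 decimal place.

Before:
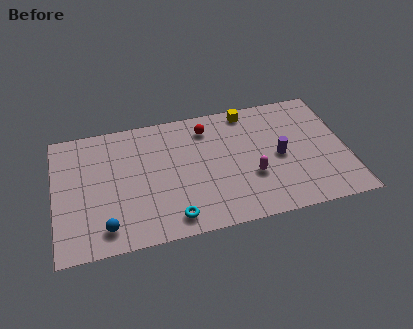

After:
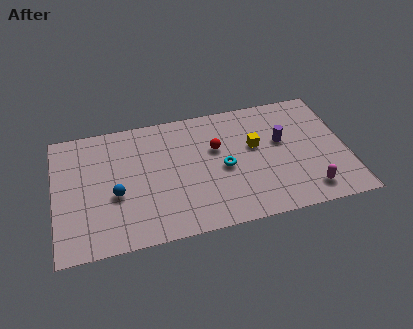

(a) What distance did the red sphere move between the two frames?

1.6

The red sphere was near (8.0, 6.8) before and (8.4, 5.3) after, so it travelled √(0.4² + 1.5²) ≈ 1.6 units.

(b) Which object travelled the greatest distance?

the cyan torus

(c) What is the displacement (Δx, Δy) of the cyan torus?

(2.8, 2.7)

From the two frames, the cyan torus sits at roughly (5.9, 1.2) before and (8.7, 3.9) after.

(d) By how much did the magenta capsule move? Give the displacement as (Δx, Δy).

(2.8, -1.6)

The magenta capsule was at about (10.1, 3.0) and moved to about (12.9, 1.4).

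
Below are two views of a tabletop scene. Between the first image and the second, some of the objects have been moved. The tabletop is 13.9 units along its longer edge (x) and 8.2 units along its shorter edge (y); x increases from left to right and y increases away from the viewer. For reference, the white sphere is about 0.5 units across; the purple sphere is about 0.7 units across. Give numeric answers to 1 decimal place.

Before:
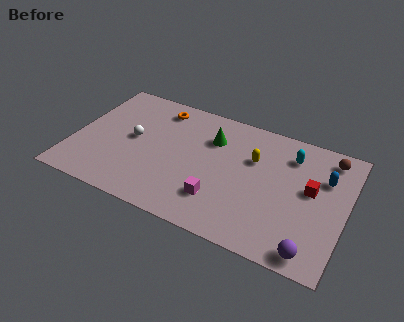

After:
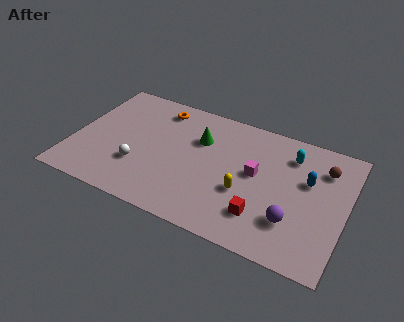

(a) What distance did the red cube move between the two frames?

3.4

From (12.1, 4.6) to (9.9, 2.0), the red cube covered √(2.2² + 2.6²) ≈ 3.4 units.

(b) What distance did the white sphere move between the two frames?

1.8

From (3.0, 4.3) to (3.5, 2.6), the white sphere covered √(0.5² + 1.7²) ≈ 1.8 units.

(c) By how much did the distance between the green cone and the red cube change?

-0.3

They were about 5.4 units apart before and 5.1 after — 0.3 units closer together.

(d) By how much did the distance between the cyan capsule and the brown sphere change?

-0.3

Before: roughly 2.0 units apart; after: 1.7. That's 0.3 units closer together.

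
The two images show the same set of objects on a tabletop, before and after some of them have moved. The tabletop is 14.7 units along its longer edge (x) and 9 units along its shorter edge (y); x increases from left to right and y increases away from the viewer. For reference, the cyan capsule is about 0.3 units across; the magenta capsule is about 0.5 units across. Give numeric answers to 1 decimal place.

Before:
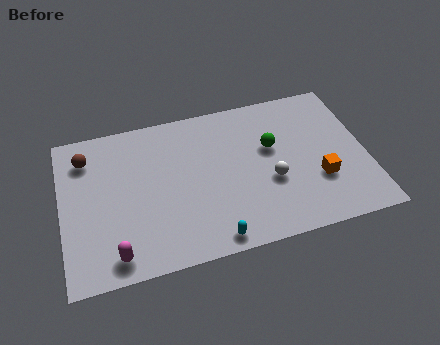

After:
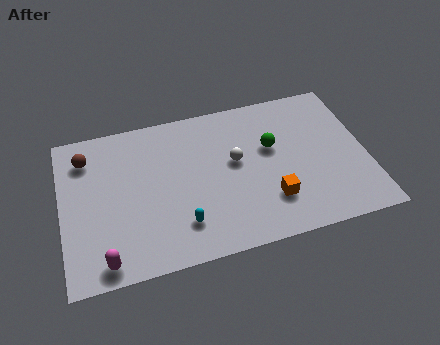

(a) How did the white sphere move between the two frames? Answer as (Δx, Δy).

(-1.6, 1.6)

The white sphere was at about (10.0, 3.5) and moved to about (8.4, 5.1).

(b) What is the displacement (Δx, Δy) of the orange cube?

(-2.4, -0.6)

The orange cube started near (12.3, 3.0) and ended near (9.9, 2.4).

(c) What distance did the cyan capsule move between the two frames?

1.8

The cyan capsule moved from about (7.0, 0.9) to (5.6, 2.1), a distance of √(1.4² + 1.2²) ≈ 1.8.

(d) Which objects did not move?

the green sphere and the brown sphere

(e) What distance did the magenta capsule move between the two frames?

0.5

The magenta capsule was near (2.4, 1.2) before and (1.9, 1.0) after, so it travelled √(0.5² + 0.2²) ≈ 0.5 units.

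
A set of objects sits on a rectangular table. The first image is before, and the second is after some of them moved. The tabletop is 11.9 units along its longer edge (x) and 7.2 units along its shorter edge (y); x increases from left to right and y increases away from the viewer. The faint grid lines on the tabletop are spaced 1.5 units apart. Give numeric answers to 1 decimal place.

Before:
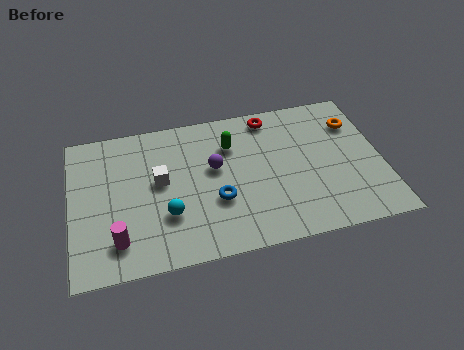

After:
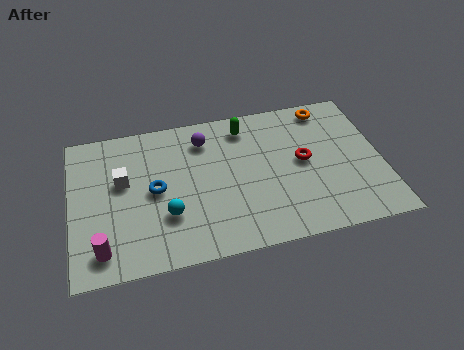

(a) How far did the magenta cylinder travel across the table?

0.7

The magenta cylinder was near (1.7, 1.5) before and (1.1, 1.2) after, so it travelled √(0.6² + 0.3²) ≈ 0.7 units.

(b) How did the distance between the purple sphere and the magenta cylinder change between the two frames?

+1.4

Before: roughly 4.7 units apart; after: 6.1. That's 1.4 units further apart.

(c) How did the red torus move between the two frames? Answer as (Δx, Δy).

(1.1, -2.5)

The red torus started near (7.8, 6.3) and ended near (8.9, 3.8).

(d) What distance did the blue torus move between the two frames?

2.5

The blue torus moved from about (5.5, 2.6) to (3.2, 3.6), a distance of √(2.3² + 1.0²) ≈ 2.5.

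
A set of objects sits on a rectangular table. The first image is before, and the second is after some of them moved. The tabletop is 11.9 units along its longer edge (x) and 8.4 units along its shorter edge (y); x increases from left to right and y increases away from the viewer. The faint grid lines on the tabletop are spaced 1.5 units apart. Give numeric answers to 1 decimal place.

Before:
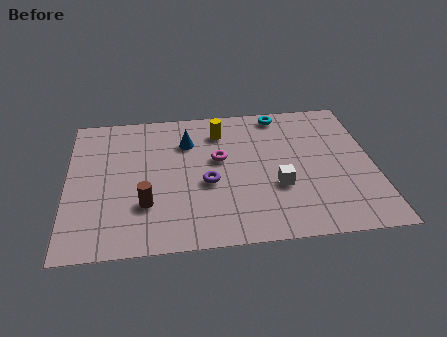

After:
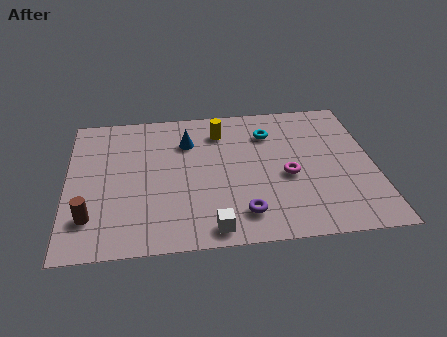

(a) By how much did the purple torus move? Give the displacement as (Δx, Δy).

(1.3, -1.9)

The purple torus started near (5.4, 3.5) and ended near (6.7, 1.6).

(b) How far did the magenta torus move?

2.9

The magenta torus moved from about (5.9, 4.9) to (8.5, 3.6), a distance of √(2.6² + 1.3²) ≈ 2.9.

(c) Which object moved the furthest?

the white cube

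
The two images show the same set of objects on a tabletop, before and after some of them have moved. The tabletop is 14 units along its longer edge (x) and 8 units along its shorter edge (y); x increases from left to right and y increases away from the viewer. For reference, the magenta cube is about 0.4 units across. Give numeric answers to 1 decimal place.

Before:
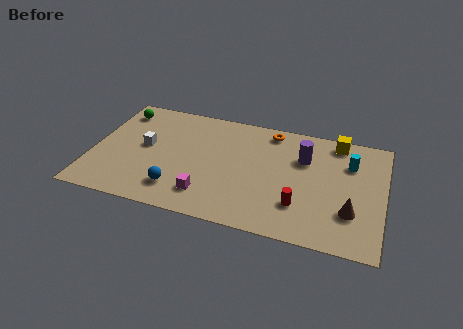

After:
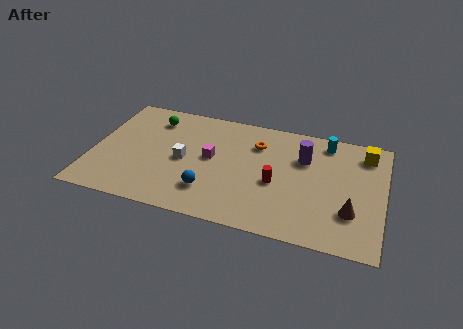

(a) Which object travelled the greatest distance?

the magenta cube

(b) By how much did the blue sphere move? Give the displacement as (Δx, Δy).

(1.5, 0.3)

The blue sphere was at about (4.3, 1.7) and moved to about (5.8, 2.0).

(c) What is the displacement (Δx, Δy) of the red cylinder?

(-1.2, 1.2)

From the two frames, the red cylinder sits at roughly (10.1, 2.2) before and (8.9, 3.4) after.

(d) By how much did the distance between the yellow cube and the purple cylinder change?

+0.9

Before: roughly 2.2 units apart; after: 3.1. That's 0.9 units further apart.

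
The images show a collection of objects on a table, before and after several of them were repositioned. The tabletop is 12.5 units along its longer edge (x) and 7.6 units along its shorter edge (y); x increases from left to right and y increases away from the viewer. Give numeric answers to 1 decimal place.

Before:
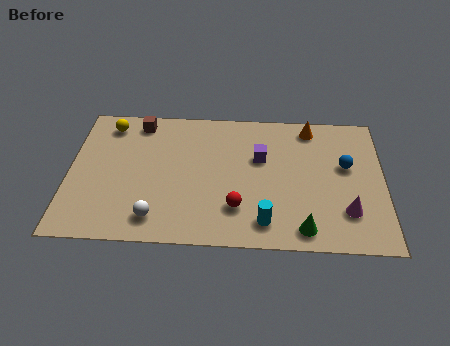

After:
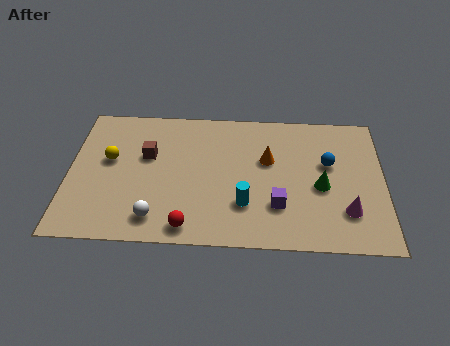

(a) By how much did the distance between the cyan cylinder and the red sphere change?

+1.3

The distance was about 1.3 in the first image and 2.6 in the second, so they moved 1.3 units further apart.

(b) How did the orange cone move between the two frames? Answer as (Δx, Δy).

(-1.7, -1.9)

The orange cone started near (9.6, 6.6) and ended near (7.9, 4.7).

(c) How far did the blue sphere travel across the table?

0.7

The blue sphere was near (11.0, 4.5) before and (10.3, 4.6) after, so it travelled √(0.7² + 0.1²) ≈ 0.7 units.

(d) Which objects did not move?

the white sphere and the magenta cone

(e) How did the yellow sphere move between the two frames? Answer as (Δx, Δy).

(0.1, -2.0)

The yellow sphere started near (1.5, 6.4) and ended near (1.6, 4.4).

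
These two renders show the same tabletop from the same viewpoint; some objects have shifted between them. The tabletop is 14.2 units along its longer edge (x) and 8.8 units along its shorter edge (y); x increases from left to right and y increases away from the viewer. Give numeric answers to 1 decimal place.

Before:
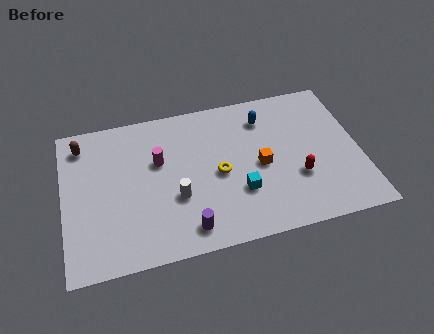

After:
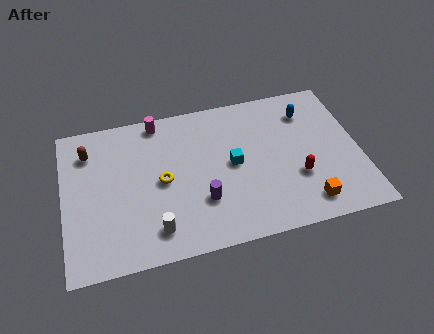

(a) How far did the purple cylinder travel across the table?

1.6

The purple cylinder moved from about (5.7, 1.3) to (6.5, 2.7), a distance of √(0.8² + 1.4²) ≈ 1.6.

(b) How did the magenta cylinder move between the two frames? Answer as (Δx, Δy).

(0.1, 2.4)

The magenta cylinder started near (4.6, 5.5) and ended near (4.7, 7.9).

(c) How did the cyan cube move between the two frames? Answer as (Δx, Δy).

(-0.2, 1.7)

From the two frames, the cyan cube sits at roughly (8.3, 2.8) before and (8.1, 4.5) after.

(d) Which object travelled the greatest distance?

the orange cube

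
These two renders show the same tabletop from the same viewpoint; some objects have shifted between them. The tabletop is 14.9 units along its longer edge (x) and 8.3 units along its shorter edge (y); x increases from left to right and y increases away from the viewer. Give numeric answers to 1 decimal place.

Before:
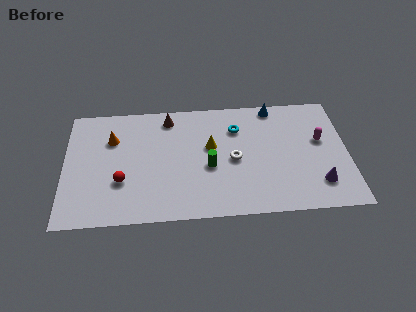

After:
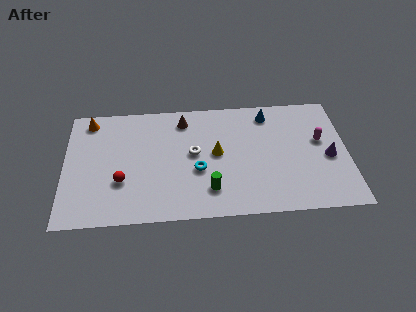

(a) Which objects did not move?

the magenta capsule and the red sphere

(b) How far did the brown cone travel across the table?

0.8

The brown cone was near (5.5, 7.1) before and (6.3, 6.9) after, so it travelled √(0.8² + 0.2²) ≈ 0.8 units.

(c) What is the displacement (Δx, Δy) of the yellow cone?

(0.3, -0.5)

From the two frames, the yellow cone sits at roughly (7.7, 4.9) before and (8.0, 4.4) after.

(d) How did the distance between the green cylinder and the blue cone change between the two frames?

+0.7

Before: roughly 5.3 units apart; after: 6.0. That's 0.7 units further apart.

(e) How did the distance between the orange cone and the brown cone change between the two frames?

+1.7

They were about 3.3 units apart before and 5.0 after — 1.7 units further apart.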